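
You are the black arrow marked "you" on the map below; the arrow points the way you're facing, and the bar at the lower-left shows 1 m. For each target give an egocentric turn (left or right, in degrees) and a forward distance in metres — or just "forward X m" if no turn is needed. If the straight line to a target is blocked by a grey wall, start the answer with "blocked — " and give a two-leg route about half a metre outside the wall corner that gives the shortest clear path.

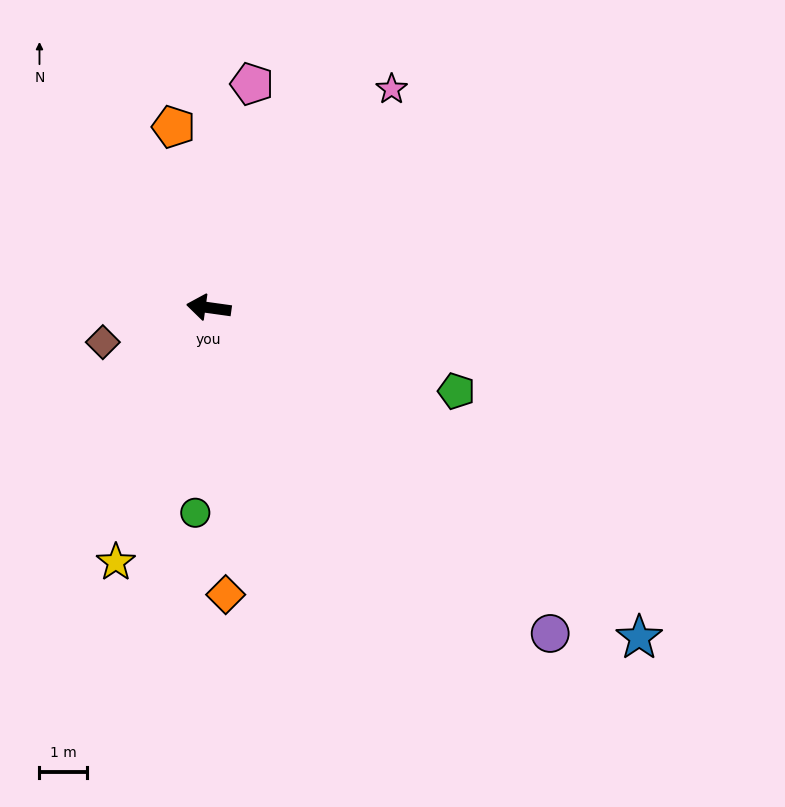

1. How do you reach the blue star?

turn left 150°, forward 11.5 m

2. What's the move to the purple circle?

turn left 144°, forward 10.0 m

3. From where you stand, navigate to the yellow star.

turn left 78°, forward 5.7 m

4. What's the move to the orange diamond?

turn left 101°, forward 6.1 m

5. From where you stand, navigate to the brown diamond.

turn left 26°, forward 2.4 m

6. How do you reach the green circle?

turn left 94°, forward 4.3 m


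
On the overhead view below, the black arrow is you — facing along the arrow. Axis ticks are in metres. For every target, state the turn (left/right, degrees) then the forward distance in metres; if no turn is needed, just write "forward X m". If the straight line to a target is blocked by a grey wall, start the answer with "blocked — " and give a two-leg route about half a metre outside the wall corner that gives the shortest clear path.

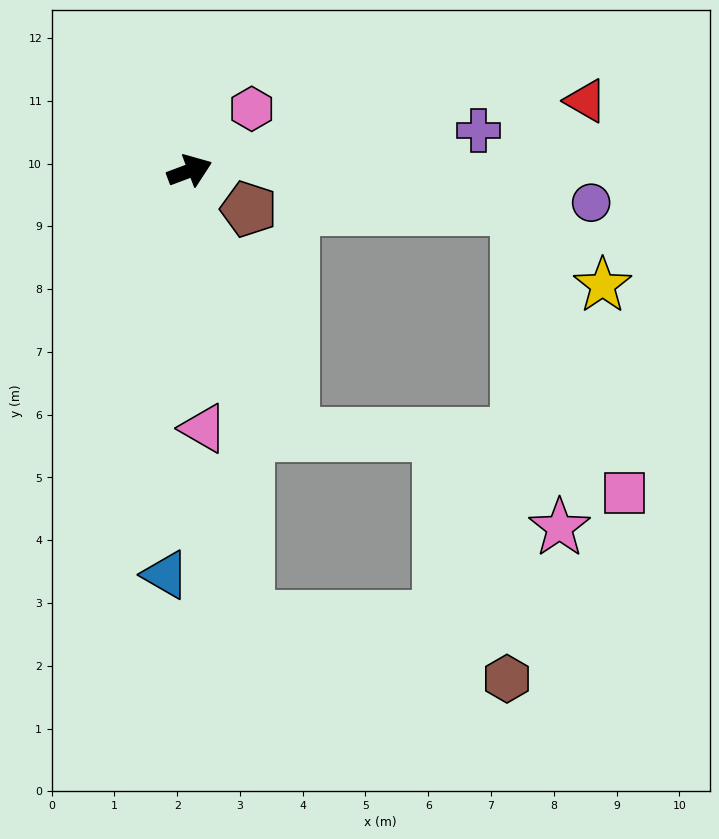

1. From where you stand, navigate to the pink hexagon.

turn left 24°, forward 1.4 m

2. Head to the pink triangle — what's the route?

turn right 108°, forward 4.1 m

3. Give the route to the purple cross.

turn right 13°, forward 4.6 m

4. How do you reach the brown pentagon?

turn right 54°, forward 1.1 m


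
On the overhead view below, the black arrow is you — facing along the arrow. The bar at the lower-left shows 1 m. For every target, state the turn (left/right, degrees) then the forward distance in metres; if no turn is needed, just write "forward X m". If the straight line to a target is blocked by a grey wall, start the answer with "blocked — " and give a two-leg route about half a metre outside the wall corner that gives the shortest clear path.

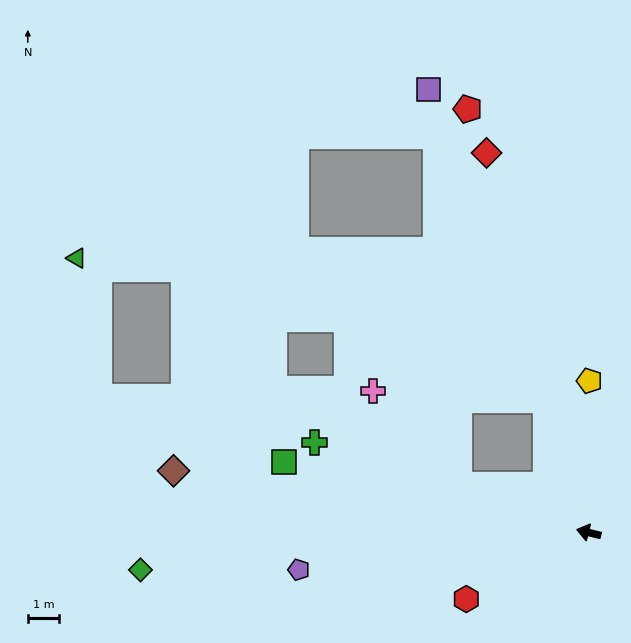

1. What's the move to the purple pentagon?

turn left 21°, forward 9.3 m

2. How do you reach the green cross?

turn right 4°, forward 9.2 m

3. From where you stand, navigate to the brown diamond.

turn left 5°, forward 13.4 m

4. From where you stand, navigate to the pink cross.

blocked — turn right 6°, forward 4.4 m, then turn right 27°, forward 4.1 m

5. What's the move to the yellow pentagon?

turn right 76°, forward 4.8 m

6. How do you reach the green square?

forward 10.0 m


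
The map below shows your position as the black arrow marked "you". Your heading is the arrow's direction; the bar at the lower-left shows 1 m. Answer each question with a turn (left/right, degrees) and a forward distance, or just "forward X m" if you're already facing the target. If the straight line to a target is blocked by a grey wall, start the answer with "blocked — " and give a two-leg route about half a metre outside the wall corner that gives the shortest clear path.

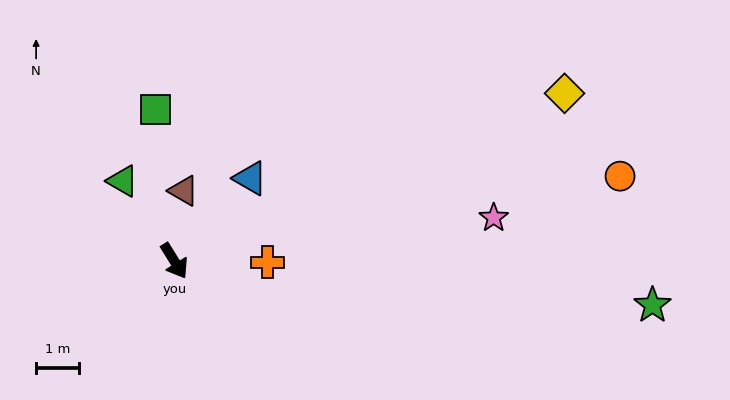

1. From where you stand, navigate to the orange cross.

turn left 57°, forward 2.2 m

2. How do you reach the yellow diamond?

turn left 81°, forward 10.0 m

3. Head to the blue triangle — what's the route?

turn left 106°, forward 2.6 m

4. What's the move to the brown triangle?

turn left 141°, forward 1.7 m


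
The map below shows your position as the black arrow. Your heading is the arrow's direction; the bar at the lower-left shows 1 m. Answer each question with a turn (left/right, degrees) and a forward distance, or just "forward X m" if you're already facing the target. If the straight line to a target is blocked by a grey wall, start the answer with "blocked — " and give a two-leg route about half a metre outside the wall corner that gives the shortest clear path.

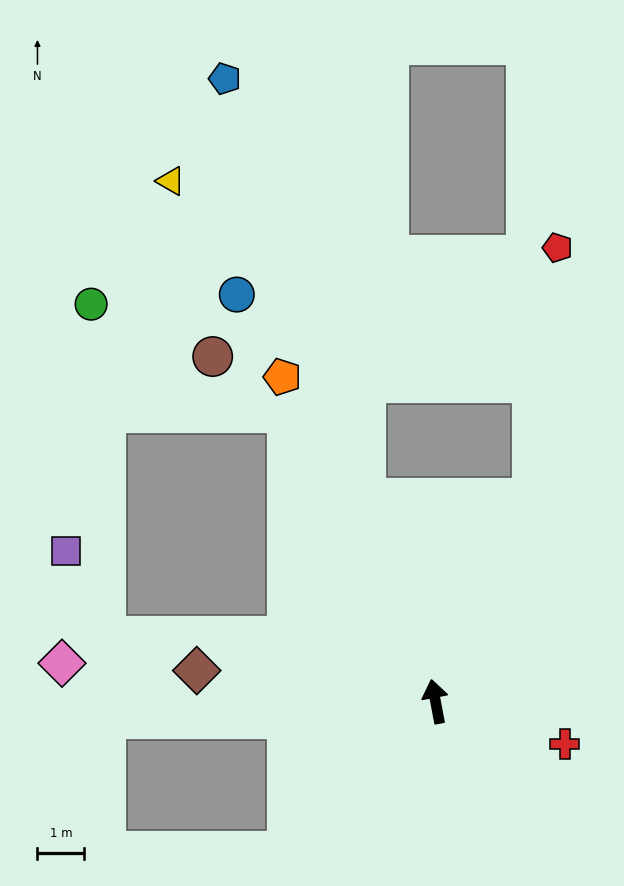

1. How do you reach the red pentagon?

blocked — turn right 36°, forward 4.8 m, then turn left 19°, forward 5.4 m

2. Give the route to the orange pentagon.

turn left 15°, forward 7.7 m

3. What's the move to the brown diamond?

turn left 72°, forward 5.1 m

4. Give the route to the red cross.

turn right 119°, forward 2.9 m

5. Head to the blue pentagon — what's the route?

turn left 8°, forward 14.0 m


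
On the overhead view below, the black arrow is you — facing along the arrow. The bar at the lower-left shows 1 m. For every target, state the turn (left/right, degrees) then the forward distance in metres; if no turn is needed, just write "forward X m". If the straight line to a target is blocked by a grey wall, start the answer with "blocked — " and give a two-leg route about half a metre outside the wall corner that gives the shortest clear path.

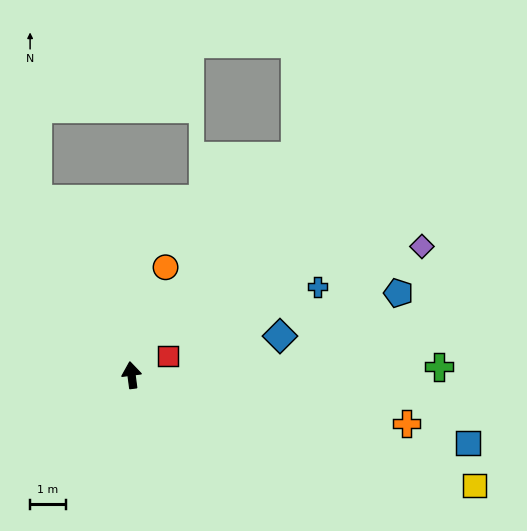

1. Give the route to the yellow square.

turn right 115°, forward 10.2 m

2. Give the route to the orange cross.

turn right 107°, forward 7.9 m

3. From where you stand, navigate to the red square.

turn right 70°, forward 1.2 m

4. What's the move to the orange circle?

turn right 25°, forward 3.2 m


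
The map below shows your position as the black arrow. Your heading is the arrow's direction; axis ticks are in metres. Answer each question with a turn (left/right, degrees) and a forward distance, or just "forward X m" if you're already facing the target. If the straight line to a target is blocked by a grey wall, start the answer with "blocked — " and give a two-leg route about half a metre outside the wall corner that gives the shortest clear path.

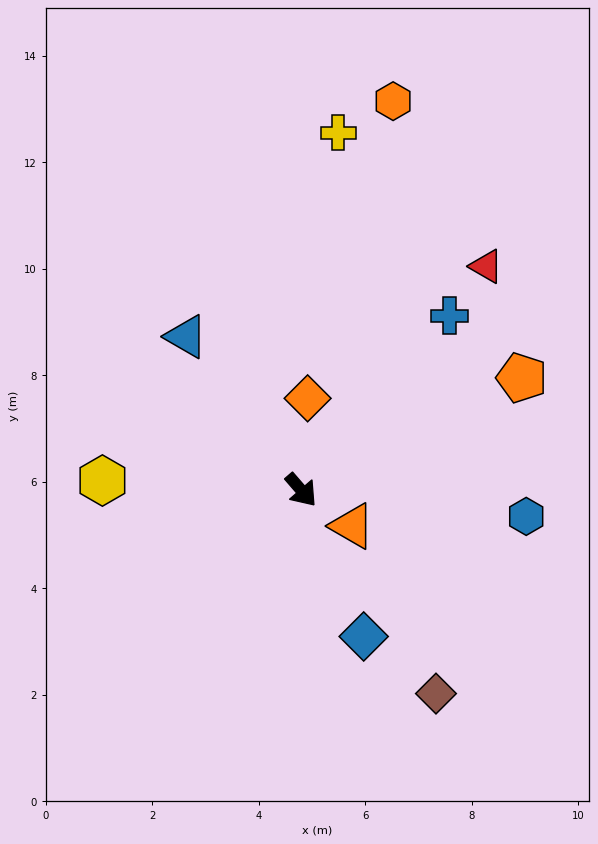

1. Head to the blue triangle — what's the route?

turn left 176°, forward 3.6 m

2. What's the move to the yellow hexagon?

turn right 134°, forward 3.7 m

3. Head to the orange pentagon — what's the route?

turn left 76°, forward 4.6 m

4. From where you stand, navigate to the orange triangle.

turn left 14°, forward 1.2 m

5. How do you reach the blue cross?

turn left 99°, forward 4.3 m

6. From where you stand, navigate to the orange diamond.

turn left 135°, forward 1.7 m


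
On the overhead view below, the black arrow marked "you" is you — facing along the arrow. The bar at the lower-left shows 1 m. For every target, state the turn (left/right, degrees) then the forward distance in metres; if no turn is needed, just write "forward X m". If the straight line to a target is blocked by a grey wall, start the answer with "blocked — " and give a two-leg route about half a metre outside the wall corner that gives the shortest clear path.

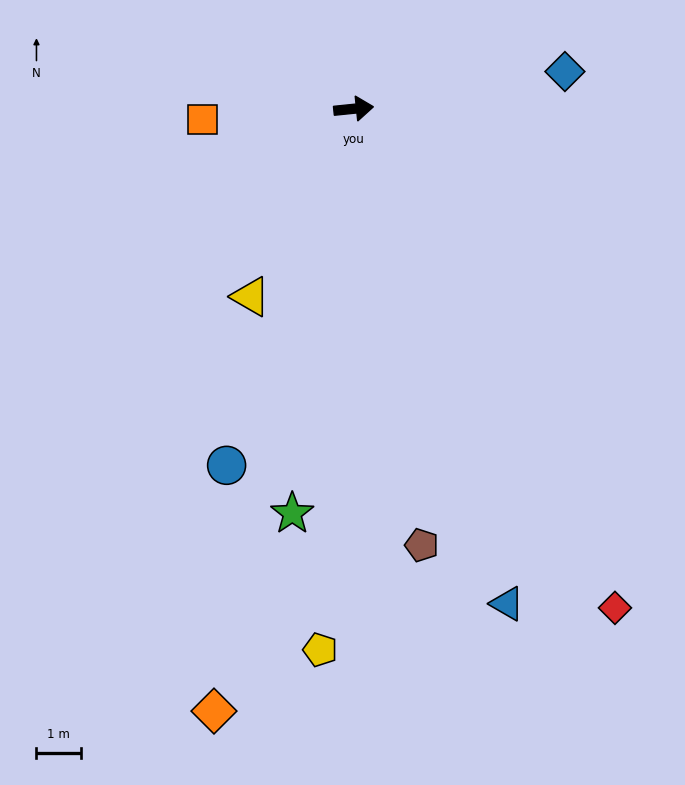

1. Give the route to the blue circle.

turn right 115°, forward 8.4 m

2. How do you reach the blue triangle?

turn right 79°, forward 11.5 m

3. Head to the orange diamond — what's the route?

turn right 109°, forward 13.8 m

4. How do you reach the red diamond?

turn right 68°, forward 12.5 m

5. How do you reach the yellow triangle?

turn right 125°, forward 4.8 m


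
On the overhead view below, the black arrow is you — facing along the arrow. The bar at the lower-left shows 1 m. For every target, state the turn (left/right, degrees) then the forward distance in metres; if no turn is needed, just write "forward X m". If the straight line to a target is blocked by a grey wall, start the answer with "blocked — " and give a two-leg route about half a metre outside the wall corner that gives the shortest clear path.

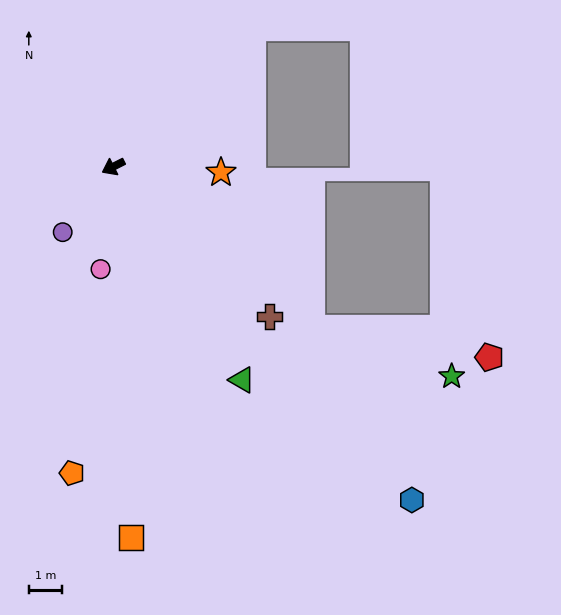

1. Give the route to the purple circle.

turn left 25°, forward 2.5 m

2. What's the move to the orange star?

turn left 150°, forward 3.3 m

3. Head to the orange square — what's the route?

turn left 66°, forward 11.2 m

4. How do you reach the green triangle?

turn left 94°, forward 7.5 m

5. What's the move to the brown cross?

turn left 109°, forward 6.5 m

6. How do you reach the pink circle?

turn left 56°, forward 3.1 m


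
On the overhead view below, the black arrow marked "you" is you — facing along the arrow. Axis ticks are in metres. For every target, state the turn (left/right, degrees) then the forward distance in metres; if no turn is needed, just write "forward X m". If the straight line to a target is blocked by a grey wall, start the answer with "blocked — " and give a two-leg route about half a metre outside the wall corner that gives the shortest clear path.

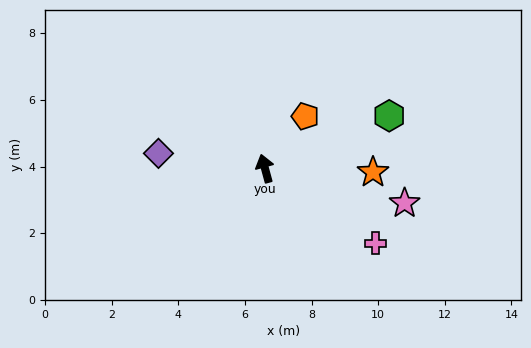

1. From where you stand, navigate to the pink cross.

turn right 139°, forward 4.0 m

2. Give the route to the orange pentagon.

turn right 53°, forward 2.0 m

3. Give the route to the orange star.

turn right 107°, forward 3.2 m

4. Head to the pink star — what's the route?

turn right 119°, forward 4.3 m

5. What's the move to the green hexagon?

turn right 82°, forward 4.1 m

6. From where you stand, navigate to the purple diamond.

turn left 67°, forward 3.2 m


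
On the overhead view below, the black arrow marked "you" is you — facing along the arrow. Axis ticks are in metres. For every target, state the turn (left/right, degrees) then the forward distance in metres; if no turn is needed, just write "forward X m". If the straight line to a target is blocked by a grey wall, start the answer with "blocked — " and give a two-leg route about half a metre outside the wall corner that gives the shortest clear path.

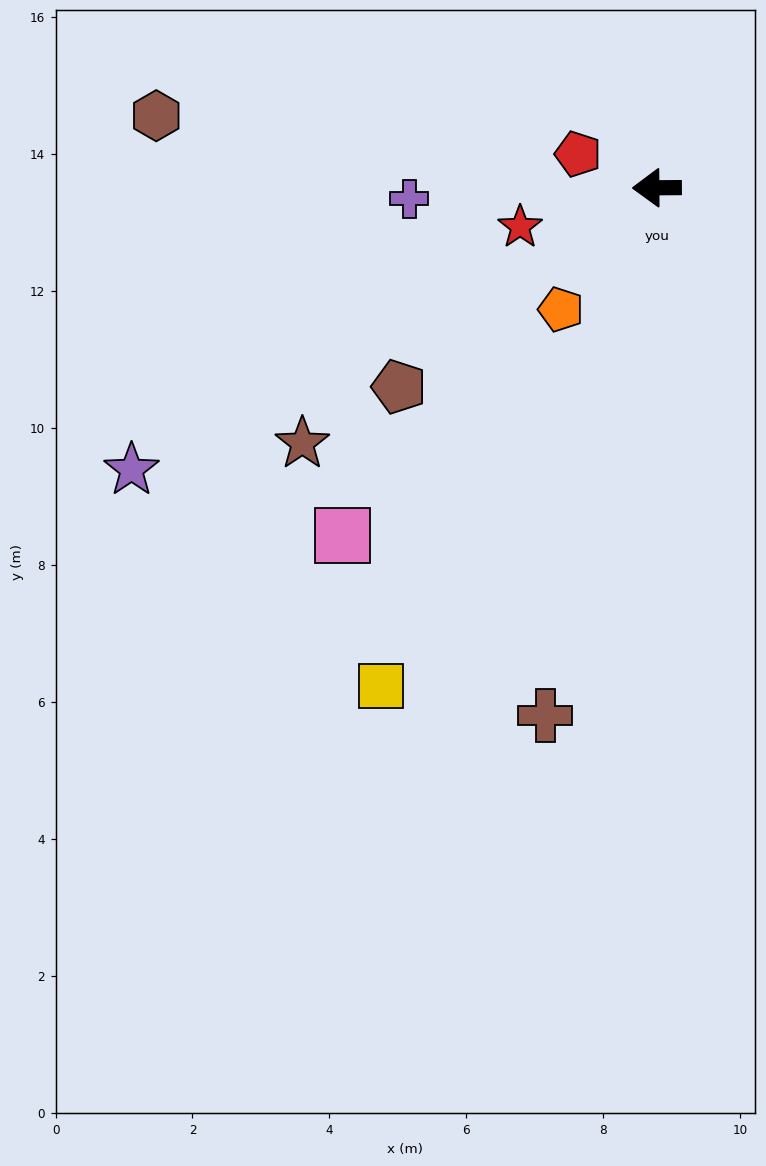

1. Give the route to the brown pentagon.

turn left 37°, forward 4.8 m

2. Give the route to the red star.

turn left 16°, forward 2.1 m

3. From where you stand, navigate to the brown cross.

turn left 78°, forward 7.9 m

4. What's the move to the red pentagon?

turn right 24°, forward 1.3 m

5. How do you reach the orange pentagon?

turn left 51°, forward 2.3 m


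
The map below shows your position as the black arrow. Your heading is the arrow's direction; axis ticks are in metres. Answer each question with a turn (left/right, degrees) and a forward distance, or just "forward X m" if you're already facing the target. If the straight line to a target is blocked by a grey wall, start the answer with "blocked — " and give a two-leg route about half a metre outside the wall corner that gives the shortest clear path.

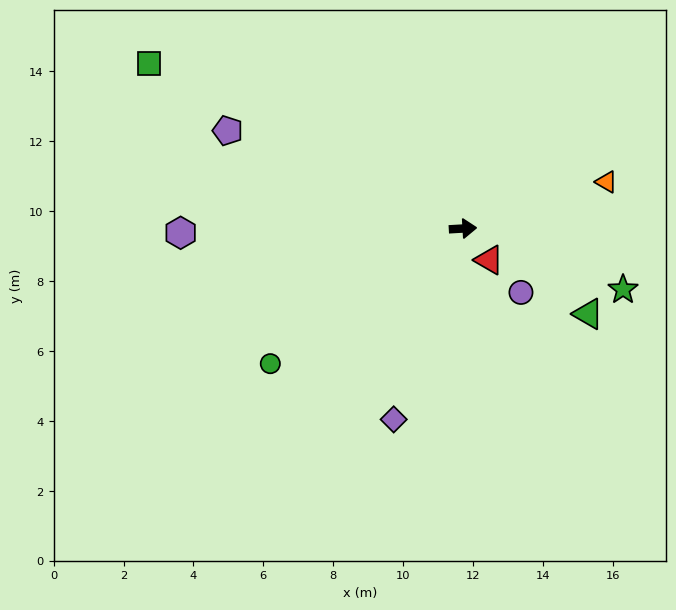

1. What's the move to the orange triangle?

turn left 15°, forward 4.3 m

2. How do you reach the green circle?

turn right 148°, forward 6.7 m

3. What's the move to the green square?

turn left 149°, forward 10.1 m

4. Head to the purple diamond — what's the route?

turn right 113°, forward 5.8 m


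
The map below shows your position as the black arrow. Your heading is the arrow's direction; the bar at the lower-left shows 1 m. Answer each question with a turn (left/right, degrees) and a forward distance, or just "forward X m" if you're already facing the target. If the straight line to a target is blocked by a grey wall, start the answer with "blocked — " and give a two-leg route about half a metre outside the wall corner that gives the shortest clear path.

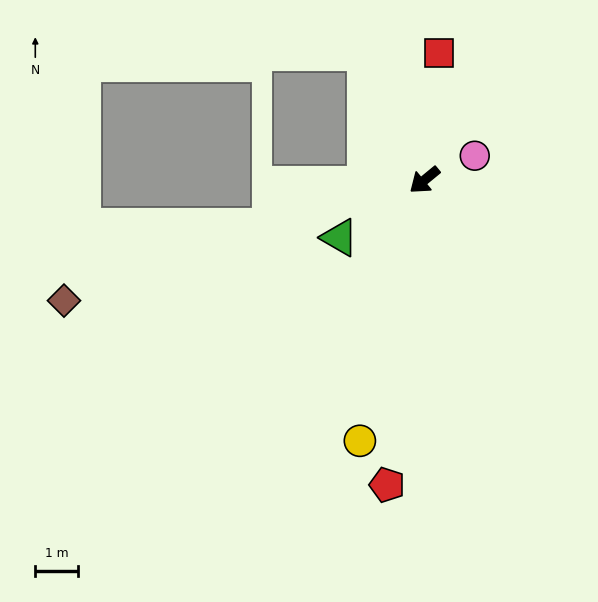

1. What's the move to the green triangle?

turn right 5°, forward 2.4 m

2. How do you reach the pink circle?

turn left 166°, forward 1.3 m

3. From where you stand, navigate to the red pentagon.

turn left 44°, forward 7.2 m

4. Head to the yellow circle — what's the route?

turn left 37°, forward 6.3 m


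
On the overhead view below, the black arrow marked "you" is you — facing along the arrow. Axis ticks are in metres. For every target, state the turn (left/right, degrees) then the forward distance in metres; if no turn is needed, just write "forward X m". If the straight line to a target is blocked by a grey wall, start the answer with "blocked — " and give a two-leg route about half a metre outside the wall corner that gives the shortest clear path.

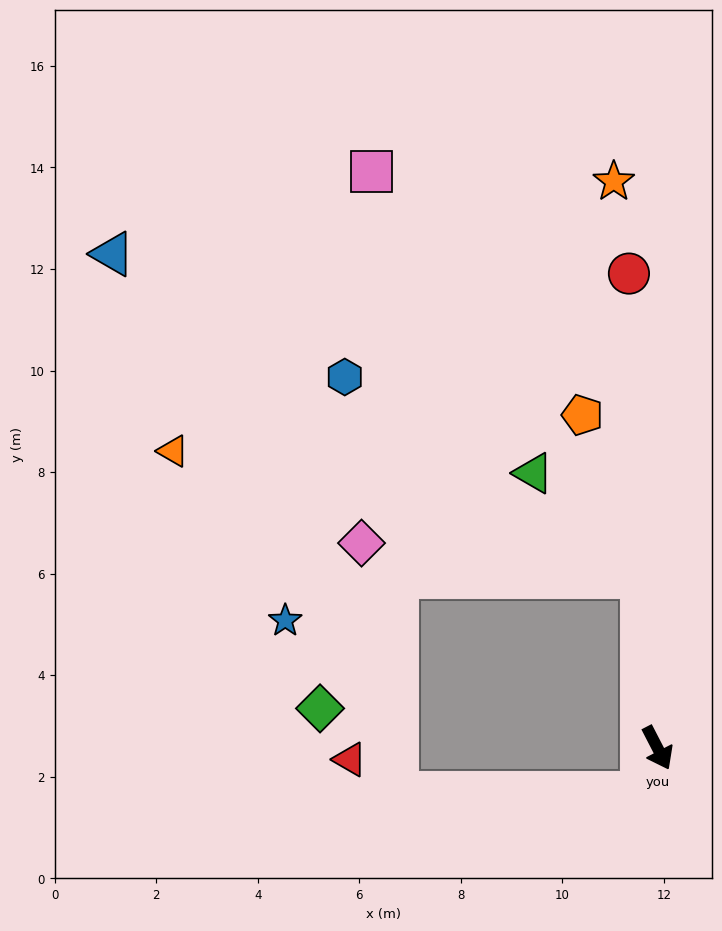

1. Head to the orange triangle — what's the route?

blocked — turn left 158°, forward 3.4 m, then turn left 70°, forward 9.6 m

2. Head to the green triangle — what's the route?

blocked — turn left 158°, forward 3.4 m, then turn left 41°, forward 3.0 m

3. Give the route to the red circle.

turn left 156°, forward 9.4 m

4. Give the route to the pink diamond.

blocked — turn left 158°, forward 3.4 m, then turn left 78°, forward 5.6 m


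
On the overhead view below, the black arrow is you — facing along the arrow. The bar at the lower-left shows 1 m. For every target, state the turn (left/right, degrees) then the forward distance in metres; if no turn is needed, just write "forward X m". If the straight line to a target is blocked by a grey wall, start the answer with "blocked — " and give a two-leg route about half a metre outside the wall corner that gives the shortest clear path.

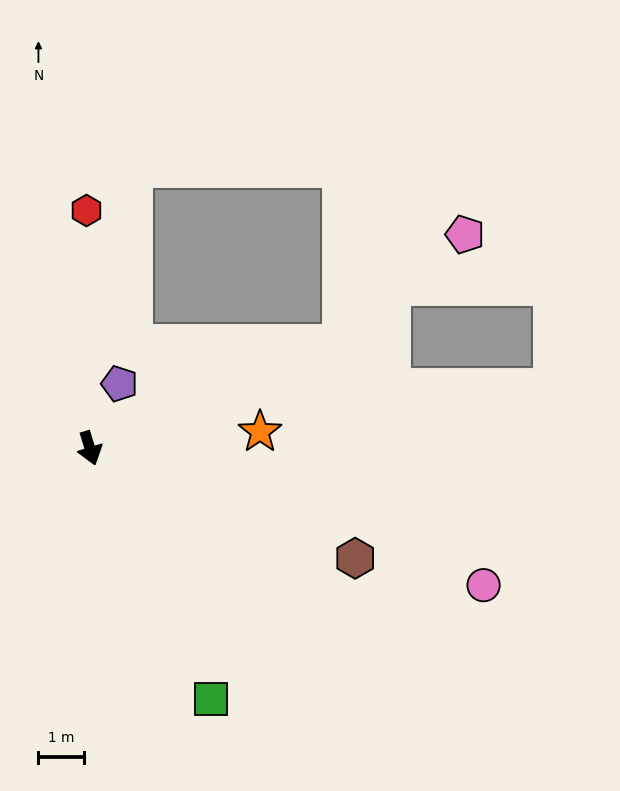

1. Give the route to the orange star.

turn left 78°, forward 3.7 m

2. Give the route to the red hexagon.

turn left 164°, forward 5.2 m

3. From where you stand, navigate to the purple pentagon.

turn left 138°, forward 1.5 m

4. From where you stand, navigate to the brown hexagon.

turn left 50°, forward 6.3 m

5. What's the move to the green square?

turn left 9°, forward 6.1 m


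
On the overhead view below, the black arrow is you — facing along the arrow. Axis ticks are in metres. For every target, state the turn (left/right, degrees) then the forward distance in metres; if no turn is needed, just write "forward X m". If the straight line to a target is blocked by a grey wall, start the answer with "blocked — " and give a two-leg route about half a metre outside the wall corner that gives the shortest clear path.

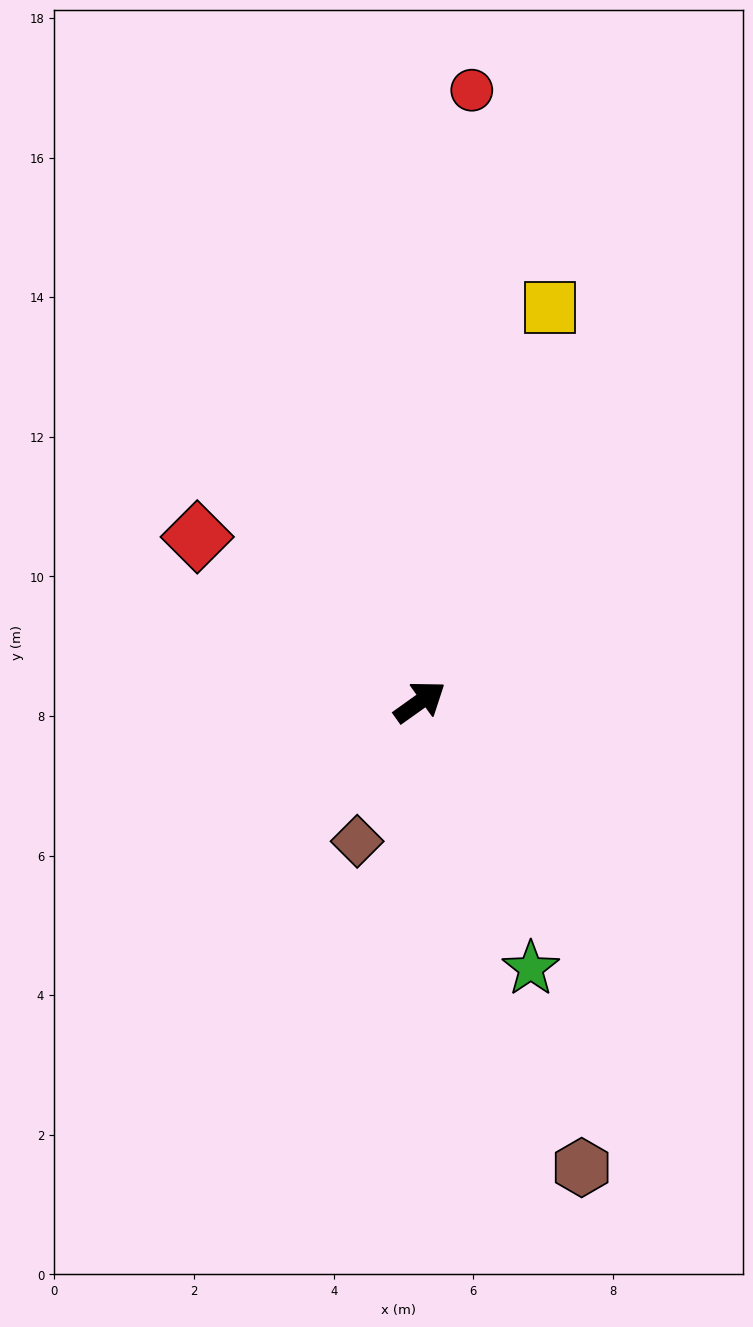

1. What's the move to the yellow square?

turn left 36°, forward 5.9 m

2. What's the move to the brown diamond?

turn right 150°, forward 2.2 m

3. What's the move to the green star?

turn right 103°, forward 4.1 m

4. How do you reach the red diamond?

turn left 108°, forward 4.0 m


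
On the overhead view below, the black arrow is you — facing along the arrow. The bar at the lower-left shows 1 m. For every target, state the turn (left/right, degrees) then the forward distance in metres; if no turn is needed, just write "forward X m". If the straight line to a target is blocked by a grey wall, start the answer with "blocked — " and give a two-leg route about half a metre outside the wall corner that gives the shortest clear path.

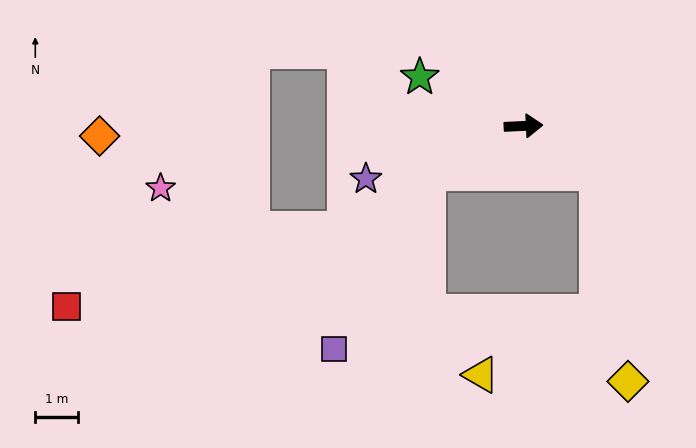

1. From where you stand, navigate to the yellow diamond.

blocked — turn right 35°, forward 2.0 m, then turn right 49°, forward 5.0 m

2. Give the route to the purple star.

turn right 164°, forward 3.9 m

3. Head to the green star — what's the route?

turn left 152°, forward 2.7 m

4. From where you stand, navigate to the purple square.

blocked — turn right 157°, forward 2.5 m, then turn left 36°, forward 4.7 m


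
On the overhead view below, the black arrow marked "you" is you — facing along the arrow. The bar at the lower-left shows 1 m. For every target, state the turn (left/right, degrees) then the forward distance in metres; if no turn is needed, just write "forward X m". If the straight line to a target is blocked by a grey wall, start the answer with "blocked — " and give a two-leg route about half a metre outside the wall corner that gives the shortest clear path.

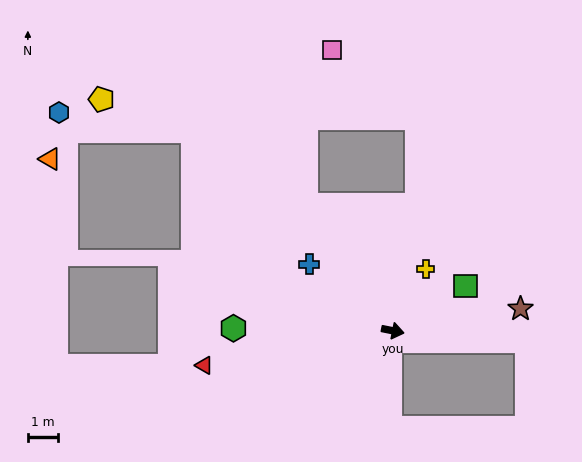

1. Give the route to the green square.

turn left 43°, forward 2.8 m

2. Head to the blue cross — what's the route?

turn left 153°, forward 3.6 m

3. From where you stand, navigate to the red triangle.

turn right 158°, forward 6.4 m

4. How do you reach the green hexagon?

turn right 169°, forward 5.3 m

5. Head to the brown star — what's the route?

turn left 21°, forward 4.3 m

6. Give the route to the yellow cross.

turn left 73°, forward 2.3 m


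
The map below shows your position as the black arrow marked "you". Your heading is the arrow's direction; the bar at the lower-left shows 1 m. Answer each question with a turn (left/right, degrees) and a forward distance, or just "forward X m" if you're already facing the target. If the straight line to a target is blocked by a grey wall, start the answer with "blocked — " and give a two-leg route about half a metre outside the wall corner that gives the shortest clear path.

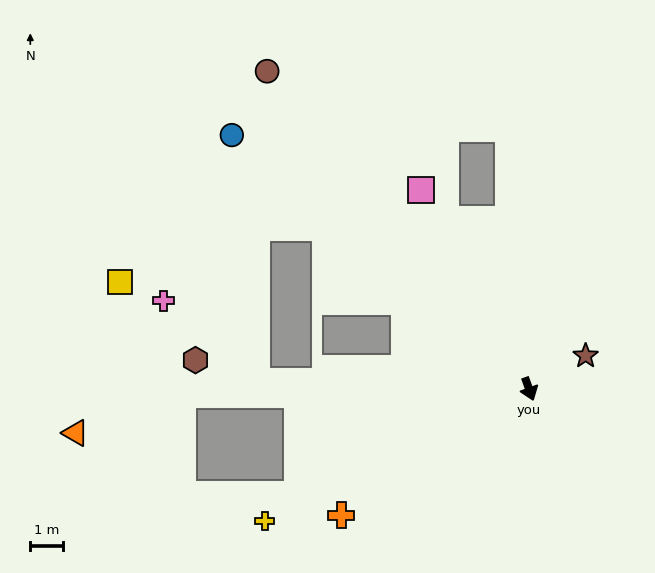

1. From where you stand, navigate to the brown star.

turn left 101°, forward 2.0 m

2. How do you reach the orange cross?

turn right 76°, forward 6.8 m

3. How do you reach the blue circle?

turn right 150°, forward 11.8 m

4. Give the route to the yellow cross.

turn right 83°, forward 8.9 m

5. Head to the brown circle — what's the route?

turn right 160°, forward 12.5 m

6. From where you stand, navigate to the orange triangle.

blocked — turn right 109°, forward 10.5 m, then turn left 19°, forward 3.4 m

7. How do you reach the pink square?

turn right 171°, forward 6.8 m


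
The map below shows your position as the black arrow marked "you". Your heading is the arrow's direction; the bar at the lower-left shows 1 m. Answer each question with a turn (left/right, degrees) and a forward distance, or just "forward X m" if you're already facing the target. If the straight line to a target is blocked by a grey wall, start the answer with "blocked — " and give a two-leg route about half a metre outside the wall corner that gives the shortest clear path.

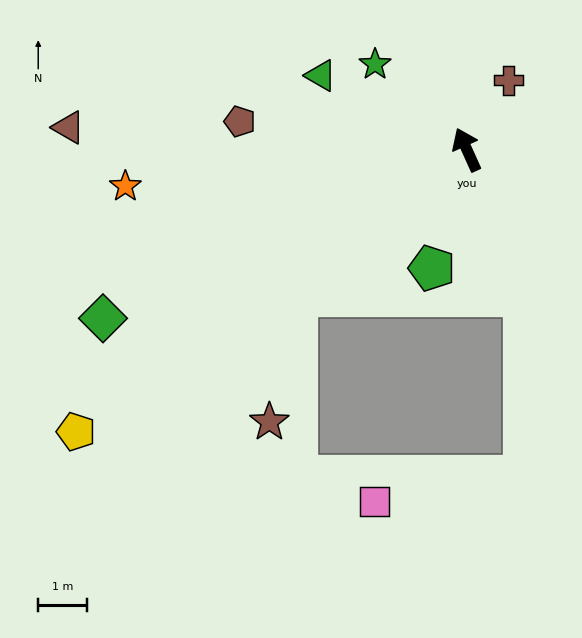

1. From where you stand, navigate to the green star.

turn left 23°, forward 2.6 m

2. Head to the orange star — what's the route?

turn left 72°, forward 7.0 m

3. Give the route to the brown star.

blocked — turn left 106°, forward 4.6 m, then turn left 37°, forward 2.6 m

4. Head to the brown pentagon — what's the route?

turn left 59°, forward 4.7 m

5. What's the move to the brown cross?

turn right 55°, forward 1.7 m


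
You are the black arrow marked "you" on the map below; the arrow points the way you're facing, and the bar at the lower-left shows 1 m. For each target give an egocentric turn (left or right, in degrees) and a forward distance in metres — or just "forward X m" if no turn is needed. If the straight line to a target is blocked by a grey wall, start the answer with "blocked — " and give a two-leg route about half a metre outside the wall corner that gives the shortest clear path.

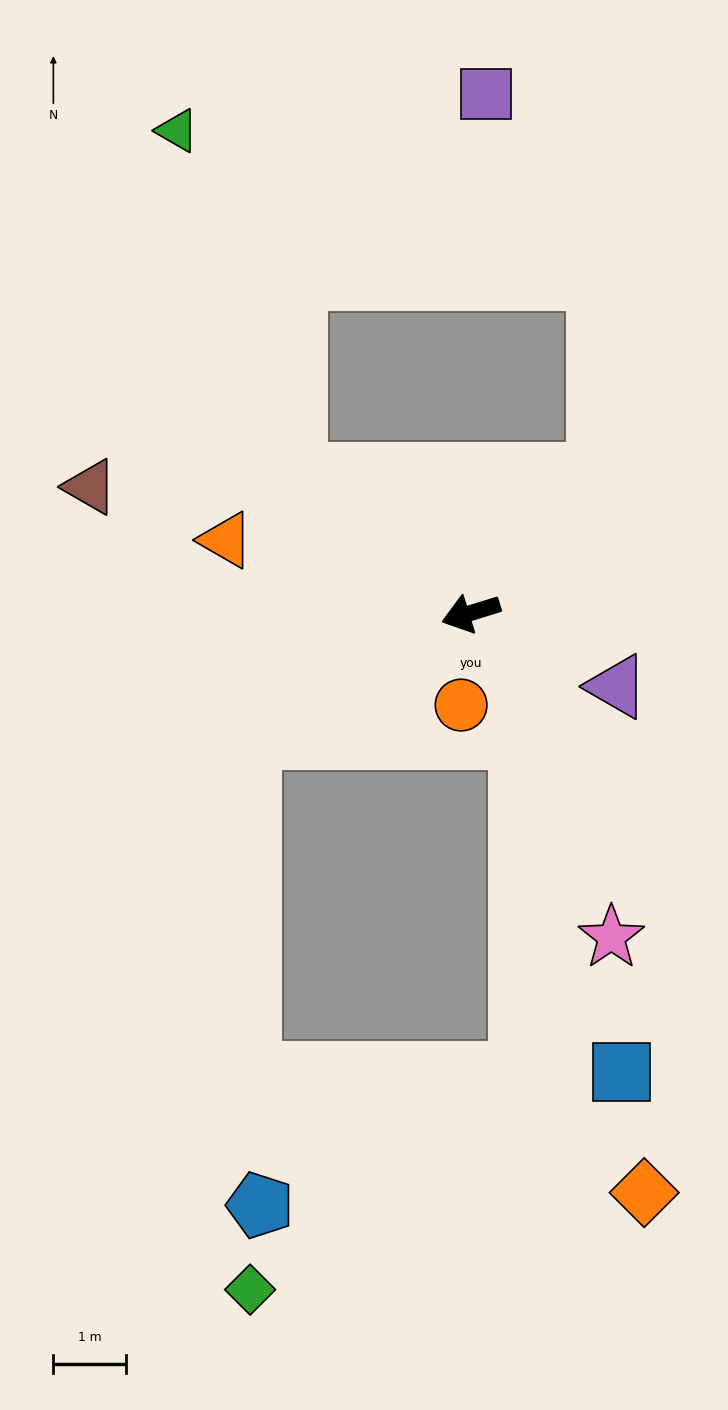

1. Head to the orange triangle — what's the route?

turn right 34°, forward 3.5 m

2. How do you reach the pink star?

turn left 96°, forward 4.9 m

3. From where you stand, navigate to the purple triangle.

turn left 136°, forward 2.3 m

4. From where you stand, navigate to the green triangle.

blocked — turn right 56°, forward 3.1 m, then turn right 32°, forward 5.0 m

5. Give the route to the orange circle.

turn left 67°, forward 1.3 m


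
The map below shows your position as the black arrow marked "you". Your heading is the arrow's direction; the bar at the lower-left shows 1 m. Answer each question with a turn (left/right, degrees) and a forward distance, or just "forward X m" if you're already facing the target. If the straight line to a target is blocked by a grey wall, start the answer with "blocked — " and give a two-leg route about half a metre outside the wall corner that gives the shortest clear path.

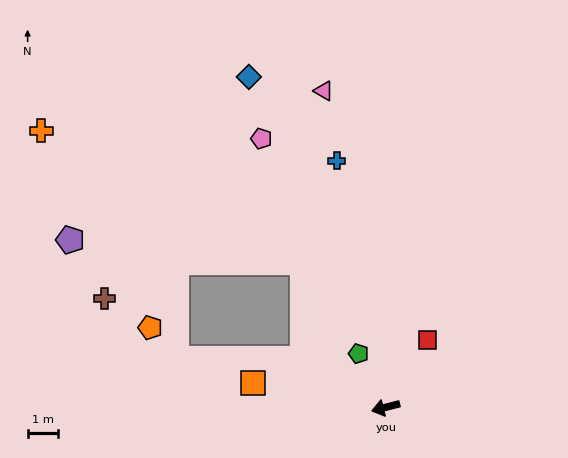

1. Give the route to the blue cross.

turn right 93°, forward 8.2 m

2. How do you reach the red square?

turn right 136°, forward 2.6 m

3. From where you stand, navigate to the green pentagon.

turn right 78°, forward 2.0 m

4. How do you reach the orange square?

turn right 25°, forward 4.4 m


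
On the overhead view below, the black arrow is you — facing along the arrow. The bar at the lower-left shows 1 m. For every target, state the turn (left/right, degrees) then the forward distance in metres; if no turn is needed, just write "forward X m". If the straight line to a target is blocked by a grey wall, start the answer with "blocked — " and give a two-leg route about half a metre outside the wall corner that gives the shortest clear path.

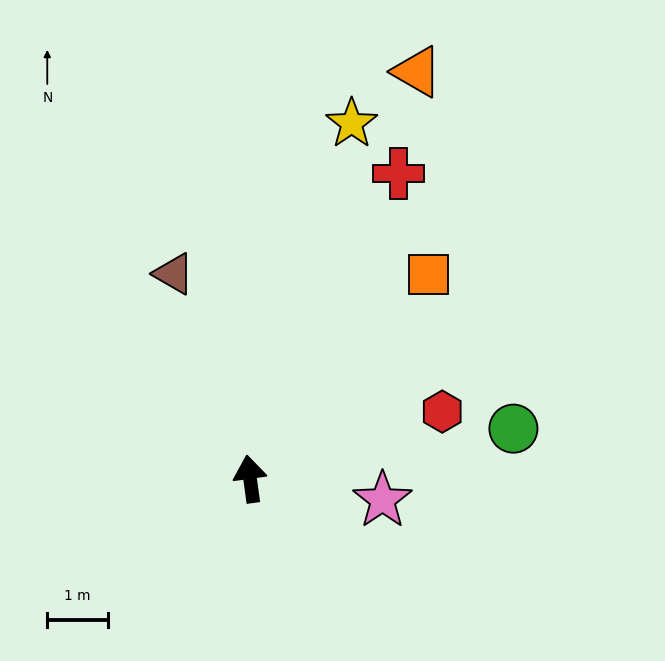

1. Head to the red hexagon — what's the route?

turn right 79°, forward 3.4 m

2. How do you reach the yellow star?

turn right 24°, forward 6.1 m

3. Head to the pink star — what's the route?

turn right 107°, forward 2.2 m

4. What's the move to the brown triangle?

turn left 13°, forward 3.6 m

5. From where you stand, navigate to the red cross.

turn right 34°, forward 5.6 m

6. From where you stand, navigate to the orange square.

turn right 49°, forward 4.5 m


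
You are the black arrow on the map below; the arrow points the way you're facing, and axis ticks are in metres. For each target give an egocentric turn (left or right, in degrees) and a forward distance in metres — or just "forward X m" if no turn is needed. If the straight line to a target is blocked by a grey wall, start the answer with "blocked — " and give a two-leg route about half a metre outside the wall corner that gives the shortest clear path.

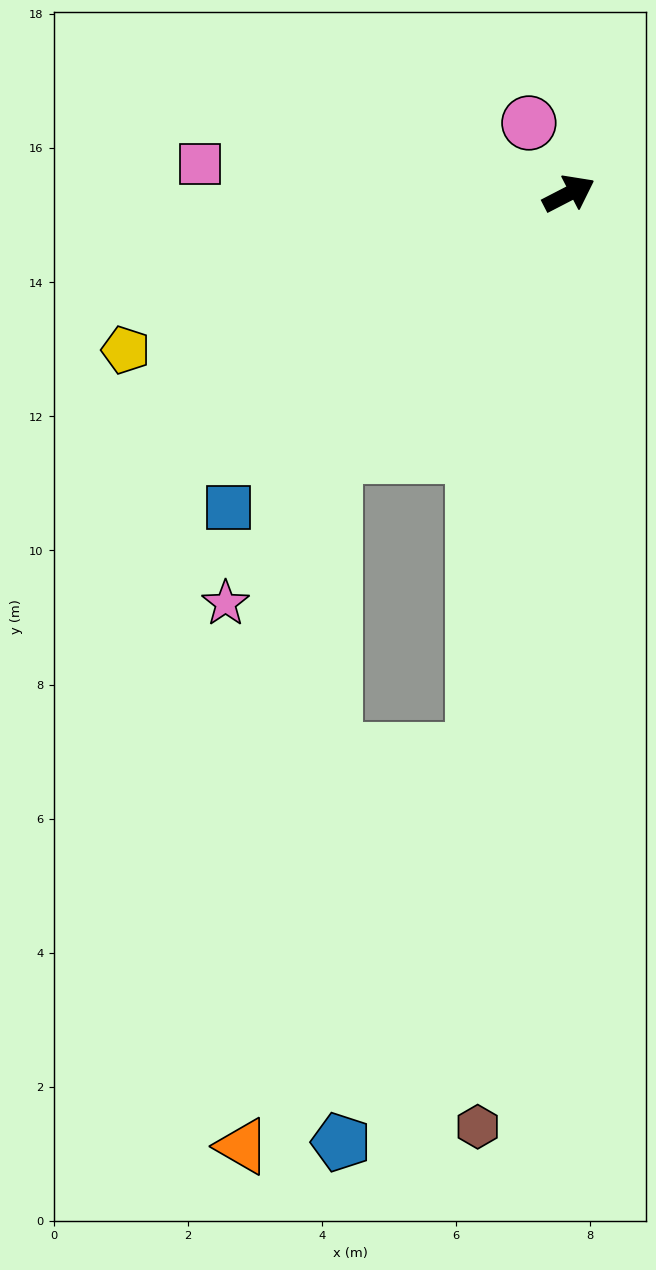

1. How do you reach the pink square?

turn left 148°, forward 5.5 m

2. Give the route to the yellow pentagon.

turn left 172°, forward 7.0 m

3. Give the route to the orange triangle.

blocked — turn right 127°, forward 8.4 m, then turn right 21°, forward 6.8 m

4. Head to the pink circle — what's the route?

turn left 92°, forward 1.2 m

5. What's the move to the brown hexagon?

turn right 123°, forward 14.0 m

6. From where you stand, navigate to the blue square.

turn right 165°, forward 6.9 m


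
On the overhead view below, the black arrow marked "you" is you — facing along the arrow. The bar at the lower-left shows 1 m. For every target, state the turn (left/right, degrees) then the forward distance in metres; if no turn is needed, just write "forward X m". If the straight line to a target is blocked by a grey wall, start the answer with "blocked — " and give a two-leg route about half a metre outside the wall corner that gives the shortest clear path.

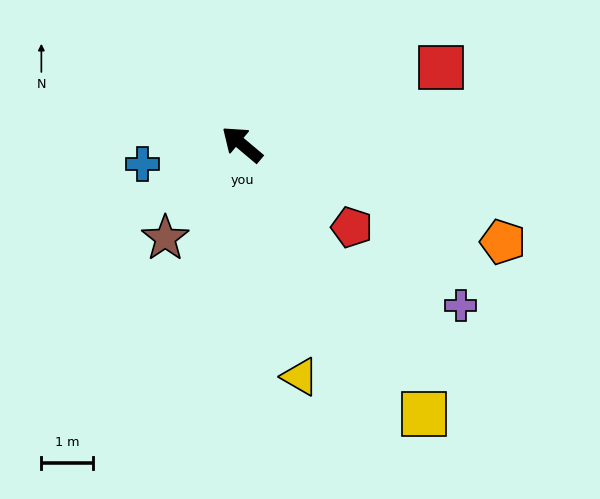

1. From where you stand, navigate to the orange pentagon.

turn right 160°, forward 5.4 m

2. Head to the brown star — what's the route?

turn left 91°, forward 2.3 m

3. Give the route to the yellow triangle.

turn left 144°, forward 4.6 m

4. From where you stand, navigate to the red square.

turn right 119°, forward 4.1 m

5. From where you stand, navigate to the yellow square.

turn left 164°, forward 6.3 m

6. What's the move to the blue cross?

turn left 51°, forward 1.9 m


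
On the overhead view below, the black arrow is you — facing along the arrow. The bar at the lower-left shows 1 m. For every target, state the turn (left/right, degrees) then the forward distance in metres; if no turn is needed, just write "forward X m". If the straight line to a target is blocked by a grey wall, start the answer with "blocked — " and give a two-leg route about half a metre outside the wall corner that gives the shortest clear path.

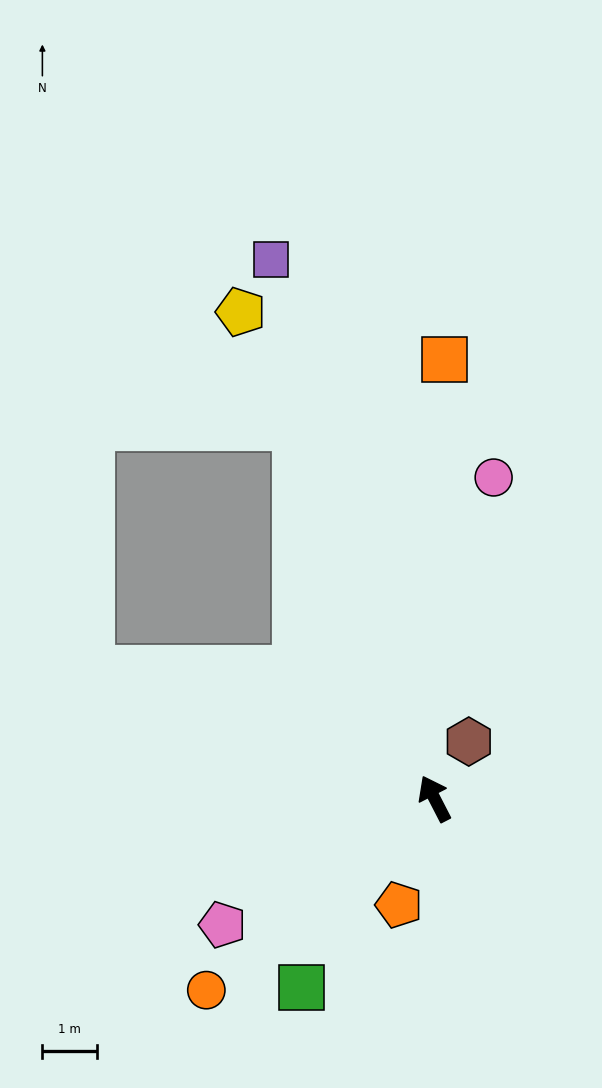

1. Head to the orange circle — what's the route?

turn left 103°, forward 5.4 m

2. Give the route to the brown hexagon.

turn right 58°, forward 1.2 m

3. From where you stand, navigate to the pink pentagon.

turn left 94°, forward 4.5 m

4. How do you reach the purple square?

turn right 10°, forward 10.3 m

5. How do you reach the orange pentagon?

turn left 134°, forward 2.0 m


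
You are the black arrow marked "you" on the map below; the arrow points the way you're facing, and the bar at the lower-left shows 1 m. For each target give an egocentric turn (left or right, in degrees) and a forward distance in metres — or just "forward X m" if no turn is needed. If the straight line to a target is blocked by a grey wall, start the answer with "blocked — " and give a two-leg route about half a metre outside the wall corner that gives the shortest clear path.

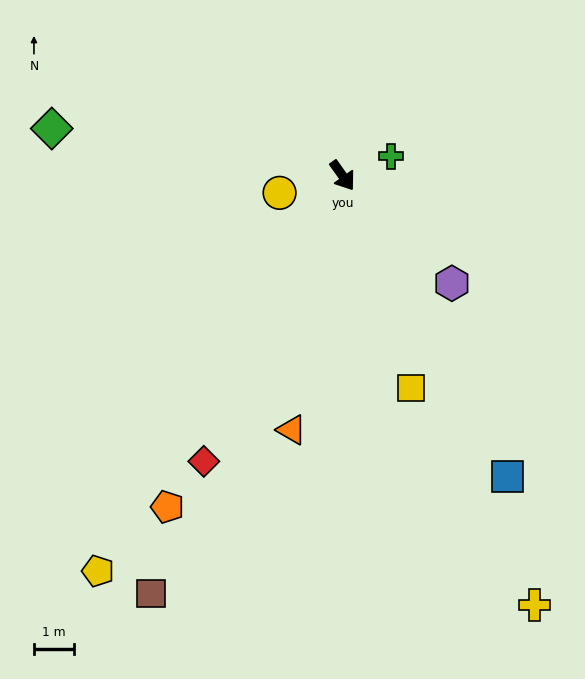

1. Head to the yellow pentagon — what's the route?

turn right 67°, forward 11.6 m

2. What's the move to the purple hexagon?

turn left 10°, forward 3.8 m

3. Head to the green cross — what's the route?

turn left 77°, forward 1.3 m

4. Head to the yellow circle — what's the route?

turn right 110°, forward 1.6 m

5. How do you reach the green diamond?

turn right 135°, forward 7.3 m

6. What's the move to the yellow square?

turn right 18°, forward 5.6 m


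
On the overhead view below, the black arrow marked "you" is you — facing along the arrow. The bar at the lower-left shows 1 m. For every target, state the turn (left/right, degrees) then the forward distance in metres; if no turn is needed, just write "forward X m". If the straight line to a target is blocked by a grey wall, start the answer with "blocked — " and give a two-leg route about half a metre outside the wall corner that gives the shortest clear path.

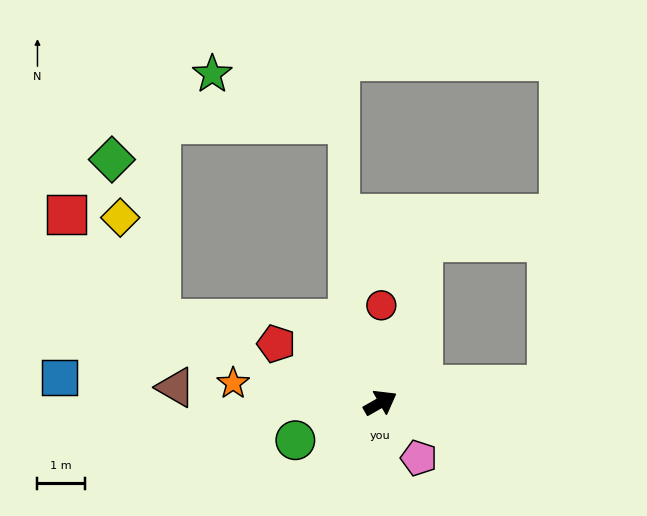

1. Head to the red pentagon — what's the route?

turn left 121°, forward 2.5 m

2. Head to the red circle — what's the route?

turn left 60°, forward 2.1 m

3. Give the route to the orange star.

turn left 143°, forward 3.1 m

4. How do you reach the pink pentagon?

turn right 85°, forward 1.4 m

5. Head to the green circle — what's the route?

turn left 174°, forward 2.0 m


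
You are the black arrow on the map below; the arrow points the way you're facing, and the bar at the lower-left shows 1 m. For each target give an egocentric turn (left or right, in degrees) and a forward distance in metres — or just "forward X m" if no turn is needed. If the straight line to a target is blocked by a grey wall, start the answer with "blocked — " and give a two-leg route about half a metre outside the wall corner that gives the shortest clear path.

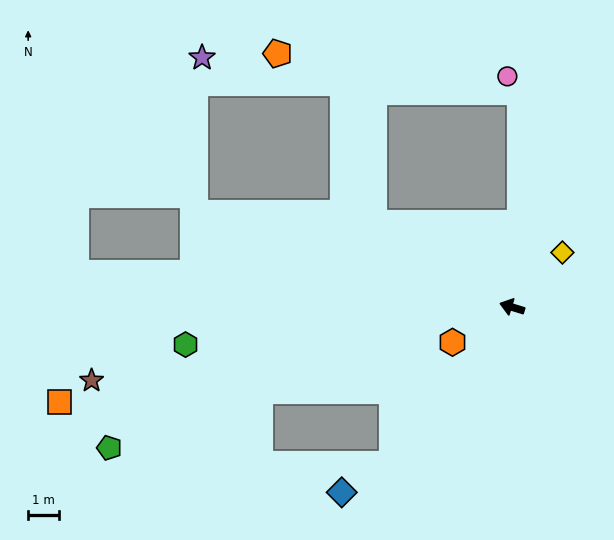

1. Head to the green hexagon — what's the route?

turn left 24°, forward 10.6 m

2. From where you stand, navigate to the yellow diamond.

turn right 115°, forward 2.4 m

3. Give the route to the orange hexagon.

turn left 48°, forward 2.2 m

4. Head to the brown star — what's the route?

turn left 27°, forward 13.7 m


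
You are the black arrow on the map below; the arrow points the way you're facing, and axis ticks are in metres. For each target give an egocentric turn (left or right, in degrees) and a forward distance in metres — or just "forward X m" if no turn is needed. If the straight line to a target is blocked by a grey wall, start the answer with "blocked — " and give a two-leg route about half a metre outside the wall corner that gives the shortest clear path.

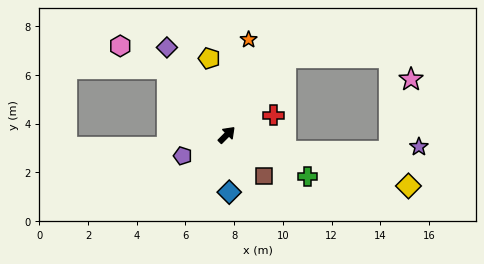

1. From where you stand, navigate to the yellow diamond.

turn right 61°, forward 7.7 m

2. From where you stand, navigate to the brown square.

turn right 93°, forward 2.3 m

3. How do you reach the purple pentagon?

turn left 160°, forward 2.0 m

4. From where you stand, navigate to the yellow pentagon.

turn left 58°, forward 3.2 m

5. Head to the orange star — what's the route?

turn left 32°, forward 4.0 m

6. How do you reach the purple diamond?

turn left 79°, forward 4.3 m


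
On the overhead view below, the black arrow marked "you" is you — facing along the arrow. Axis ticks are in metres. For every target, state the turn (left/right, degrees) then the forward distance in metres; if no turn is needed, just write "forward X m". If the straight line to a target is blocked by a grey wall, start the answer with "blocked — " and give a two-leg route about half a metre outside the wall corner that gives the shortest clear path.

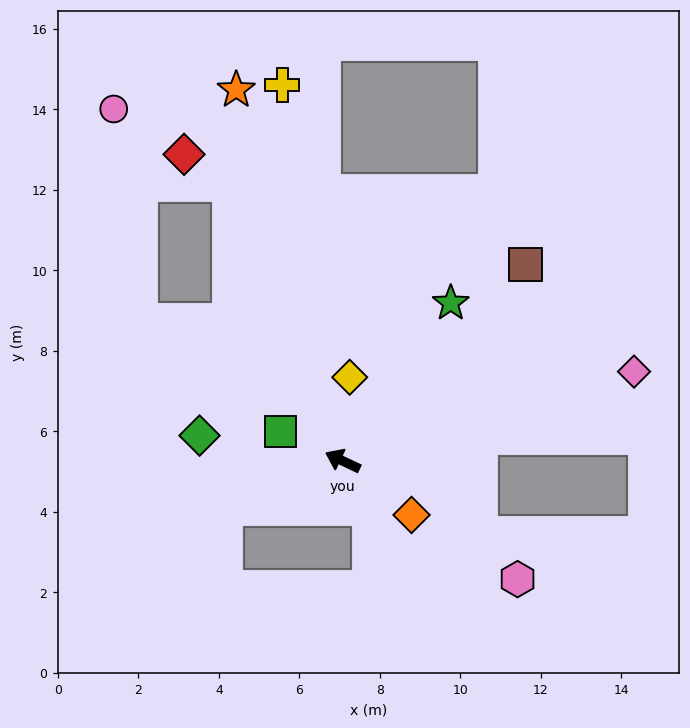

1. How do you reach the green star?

turn right 99°, forward 4.8 m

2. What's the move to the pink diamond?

turn right 138°, forward 7.6 m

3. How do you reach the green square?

forward 1.7 m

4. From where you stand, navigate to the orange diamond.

turn left 167°, forward 2.2 m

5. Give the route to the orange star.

turn right 49°, forward 9.6 m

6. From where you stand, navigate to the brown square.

turn right 107°, forward 6.7 m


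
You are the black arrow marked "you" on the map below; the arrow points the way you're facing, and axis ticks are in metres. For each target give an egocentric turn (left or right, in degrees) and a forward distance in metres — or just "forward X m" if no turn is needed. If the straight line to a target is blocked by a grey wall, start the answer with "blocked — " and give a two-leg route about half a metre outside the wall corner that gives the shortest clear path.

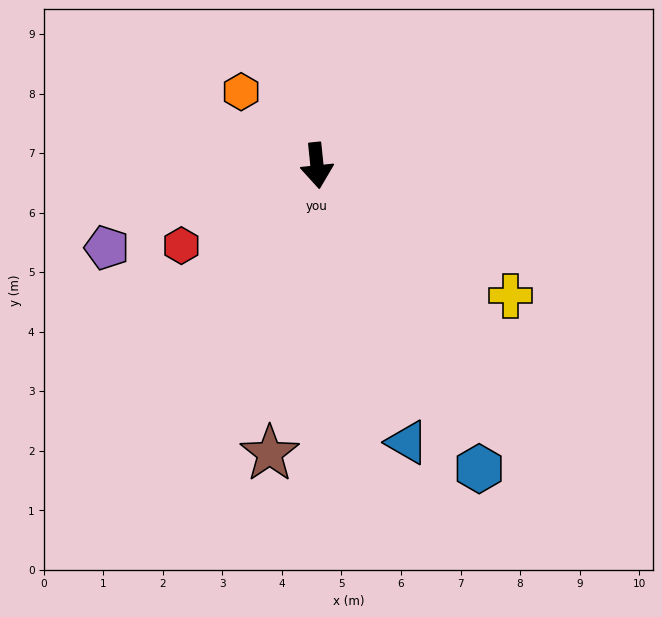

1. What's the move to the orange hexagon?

turn right 140°, forward 1.8 m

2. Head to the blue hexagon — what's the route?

turn left 22°, forward 5.8 m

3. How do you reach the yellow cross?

turn left 50°, forward 3.9 m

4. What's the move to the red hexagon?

turn right 65°, forward 2.6 m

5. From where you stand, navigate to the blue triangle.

turn left 12°, forward 4.9 m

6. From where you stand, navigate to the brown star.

turn right 15°, forward 4.9 m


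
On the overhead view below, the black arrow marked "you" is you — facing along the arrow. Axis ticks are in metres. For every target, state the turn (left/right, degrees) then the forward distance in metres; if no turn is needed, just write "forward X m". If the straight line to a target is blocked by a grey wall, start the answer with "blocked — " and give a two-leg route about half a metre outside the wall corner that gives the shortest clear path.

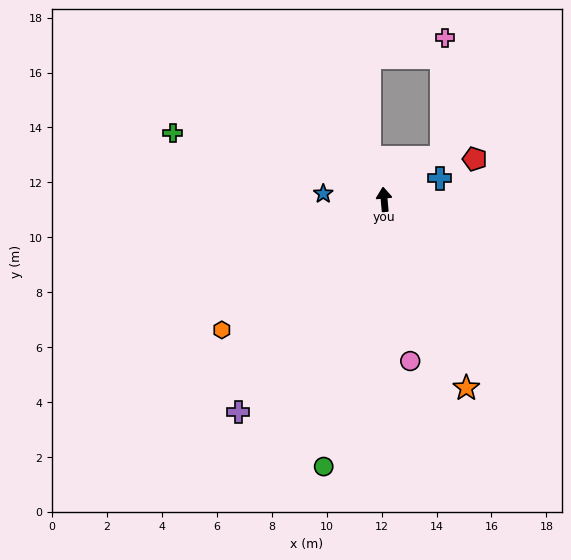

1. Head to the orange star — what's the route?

turn right 162°, forward 7.5 m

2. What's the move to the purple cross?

turn left 140°, forward 9.4 m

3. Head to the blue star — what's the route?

turn left 80°, forward 2.2 m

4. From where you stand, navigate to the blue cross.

turn right 74°, forward 2.2 m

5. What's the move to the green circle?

turn left 162°, forward 10.0 m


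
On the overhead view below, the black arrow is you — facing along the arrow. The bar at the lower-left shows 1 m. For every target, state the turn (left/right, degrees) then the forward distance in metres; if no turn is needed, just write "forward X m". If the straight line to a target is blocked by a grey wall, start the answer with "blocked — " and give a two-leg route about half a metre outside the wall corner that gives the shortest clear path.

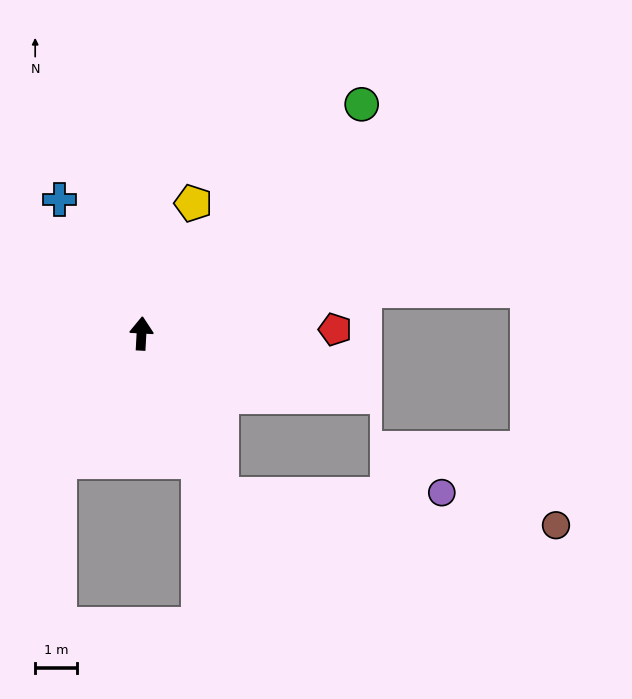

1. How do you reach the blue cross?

turn left 35°, forward 3.8 m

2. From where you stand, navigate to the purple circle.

blocked — turn right 151°, forward 4.3 m, then turn left 65°, forward 5.3 m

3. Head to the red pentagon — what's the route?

turn right 86°, forward 4.7 m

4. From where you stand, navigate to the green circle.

turn right 41°, forward 7.6 m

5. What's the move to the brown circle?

blocked — turn right 151°, forward 4.3 m, then turn left 59°, forward 8.1 m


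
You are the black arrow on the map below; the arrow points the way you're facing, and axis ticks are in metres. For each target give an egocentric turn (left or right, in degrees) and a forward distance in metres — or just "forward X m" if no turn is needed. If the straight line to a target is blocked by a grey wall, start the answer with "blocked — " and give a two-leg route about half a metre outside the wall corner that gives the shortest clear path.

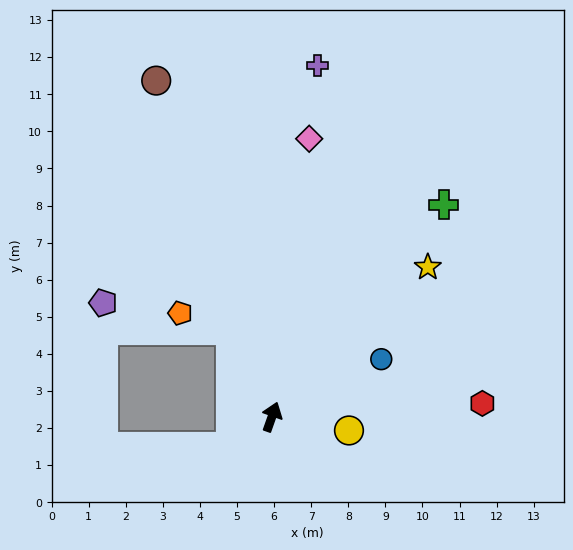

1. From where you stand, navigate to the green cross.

turn right 20°, forward 7.4 m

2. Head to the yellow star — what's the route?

turn right 27°, forward 5.8 m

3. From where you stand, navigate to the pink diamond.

turn left 12°, forward 7.6 m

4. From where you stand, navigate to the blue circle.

turn right 43°, forward 3.3 m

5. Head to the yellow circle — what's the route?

turn right 81°, forward 2.1 m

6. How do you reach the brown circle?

turn left 38°, forward 9.6 m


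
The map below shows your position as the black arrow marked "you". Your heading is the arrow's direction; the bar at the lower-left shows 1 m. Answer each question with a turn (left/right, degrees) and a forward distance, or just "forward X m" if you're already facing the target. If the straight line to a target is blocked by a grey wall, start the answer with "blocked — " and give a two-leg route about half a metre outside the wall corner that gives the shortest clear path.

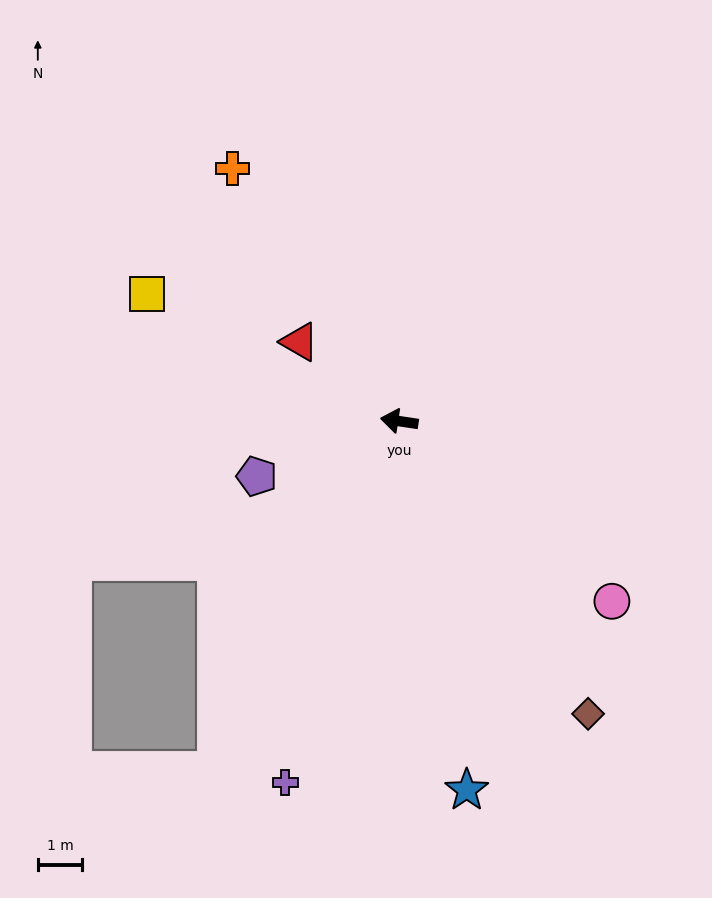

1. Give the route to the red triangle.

turn right 30°, forward 2.9 m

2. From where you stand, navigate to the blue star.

turn left 109°, forward 8.4 m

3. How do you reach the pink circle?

turn left 148°, forward 6.3 m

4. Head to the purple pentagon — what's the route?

turn left 30°, forward 3.4 m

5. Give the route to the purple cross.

turn left 81°, forward 8.5 m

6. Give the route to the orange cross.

turn right 48°, forward 6.8 m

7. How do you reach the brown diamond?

turn left 131°, forward 7.8 m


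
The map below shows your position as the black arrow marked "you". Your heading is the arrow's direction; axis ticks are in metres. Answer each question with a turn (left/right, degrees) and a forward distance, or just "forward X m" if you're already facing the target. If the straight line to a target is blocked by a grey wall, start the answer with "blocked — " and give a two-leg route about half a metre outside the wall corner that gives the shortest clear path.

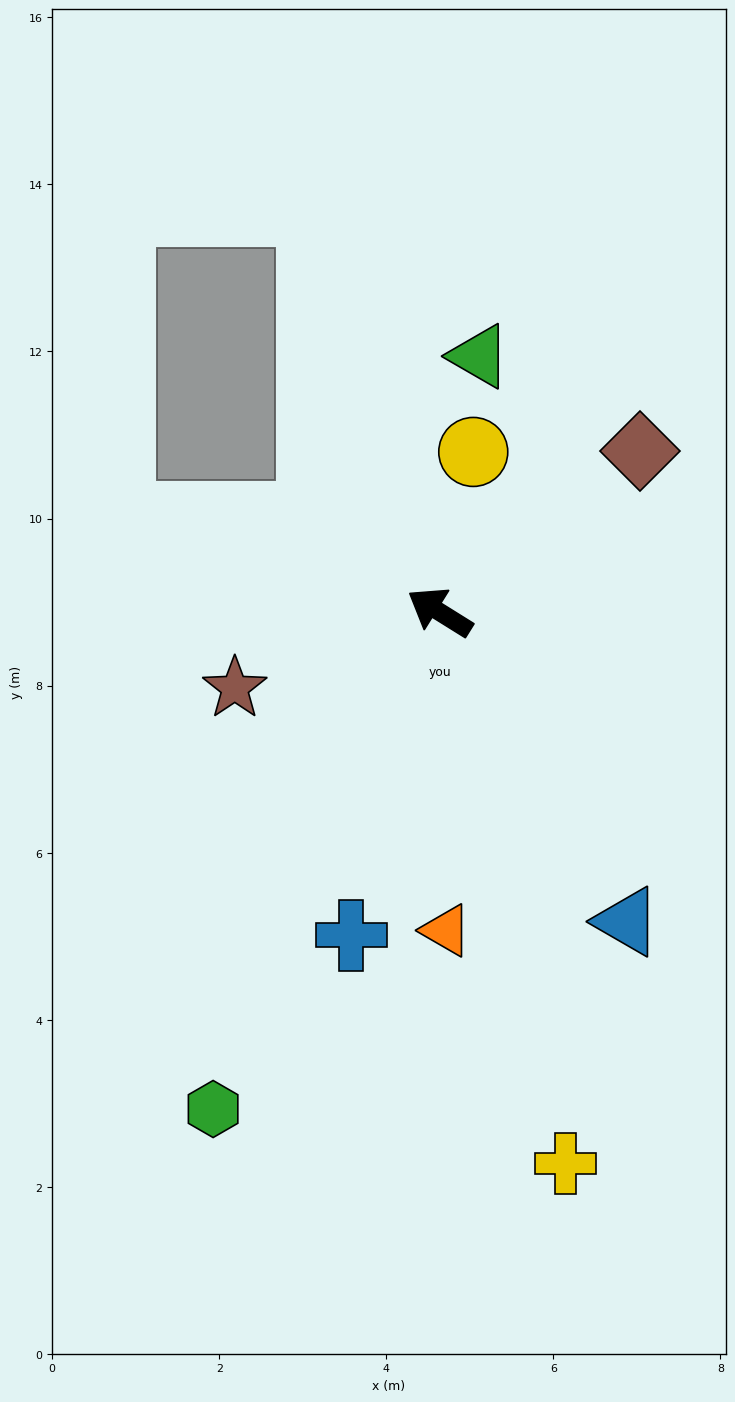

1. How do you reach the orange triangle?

turn left 123°, forward 3.8 m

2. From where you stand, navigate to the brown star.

turn left 52°, forward 2.6 m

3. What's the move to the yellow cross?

turn left 135°, forward 6.8 m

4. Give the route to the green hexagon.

turn left 97°, forward 6.5 m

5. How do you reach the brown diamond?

turn right 109°, forward 3.1 m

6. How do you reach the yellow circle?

turn right 70°, forward 2.0 m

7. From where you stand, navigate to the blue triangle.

turn left 153°, forward 4.3 m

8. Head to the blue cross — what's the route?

turn left 107°, forward 4.0 m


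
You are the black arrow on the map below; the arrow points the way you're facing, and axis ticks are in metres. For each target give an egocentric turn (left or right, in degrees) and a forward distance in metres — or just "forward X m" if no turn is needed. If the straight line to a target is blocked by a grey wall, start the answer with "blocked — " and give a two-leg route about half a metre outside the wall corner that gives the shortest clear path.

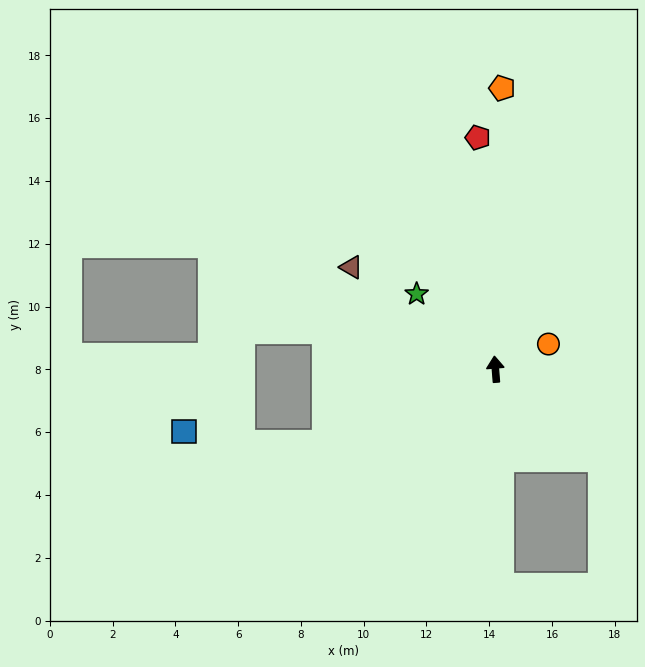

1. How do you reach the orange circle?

turn right 69°, forward 1.9 m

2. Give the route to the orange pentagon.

turn right 6°, forward 9.0 m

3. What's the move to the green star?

turn left 42°, forward 3.5 m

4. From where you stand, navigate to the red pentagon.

forward 7.4 m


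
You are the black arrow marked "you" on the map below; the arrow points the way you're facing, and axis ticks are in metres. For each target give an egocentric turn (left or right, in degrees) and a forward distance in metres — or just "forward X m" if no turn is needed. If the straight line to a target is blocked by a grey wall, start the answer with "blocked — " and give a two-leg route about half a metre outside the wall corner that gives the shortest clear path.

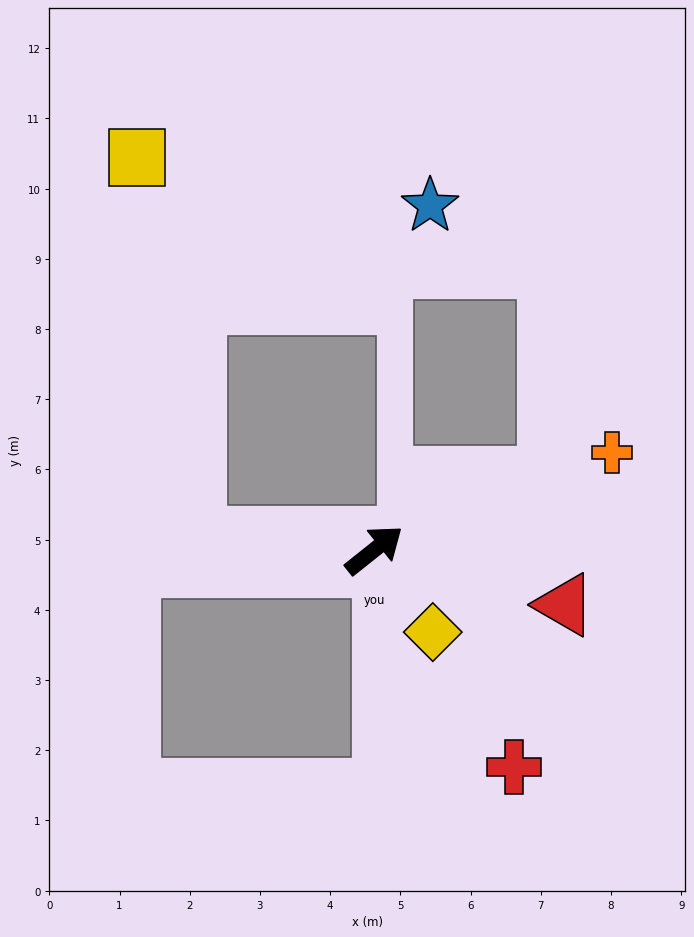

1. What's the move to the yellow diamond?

turn right 93°, forward 1.4 m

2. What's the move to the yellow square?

blocked — turn left 137°, forward 2.5 m, then turn right 77°, forward 5.5 m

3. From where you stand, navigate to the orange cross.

turn right 16°, forward 3.7 m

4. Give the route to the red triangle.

turn right 55°, forward 2.8 m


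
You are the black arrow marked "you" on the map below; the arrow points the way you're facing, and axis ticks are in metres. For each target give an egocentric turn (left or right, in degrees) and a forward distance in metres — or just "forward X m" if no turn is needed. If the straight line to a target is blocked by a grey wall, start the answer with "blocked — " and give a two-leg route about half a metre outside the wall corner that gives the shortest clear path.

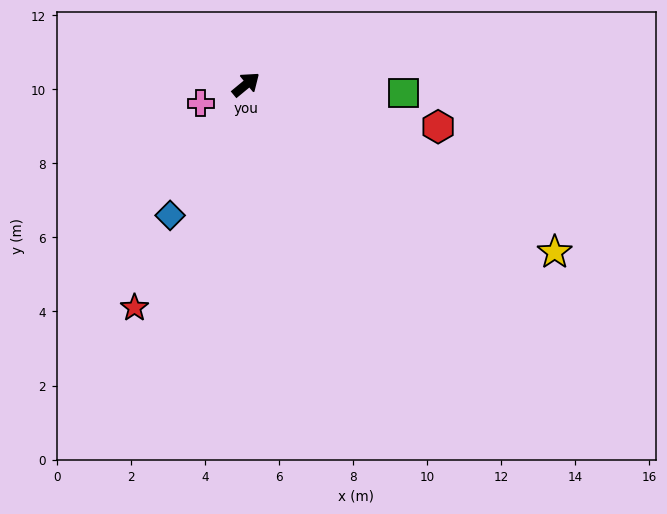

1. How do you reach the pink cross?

turn left 163°, forward 1.3 m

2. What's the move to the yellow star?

turn right 68°, forward 9.5 m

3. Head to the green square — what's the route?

turn right 43°, forward 4.3 m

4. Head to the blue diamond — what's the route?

turn right 160°, forward 4.1 m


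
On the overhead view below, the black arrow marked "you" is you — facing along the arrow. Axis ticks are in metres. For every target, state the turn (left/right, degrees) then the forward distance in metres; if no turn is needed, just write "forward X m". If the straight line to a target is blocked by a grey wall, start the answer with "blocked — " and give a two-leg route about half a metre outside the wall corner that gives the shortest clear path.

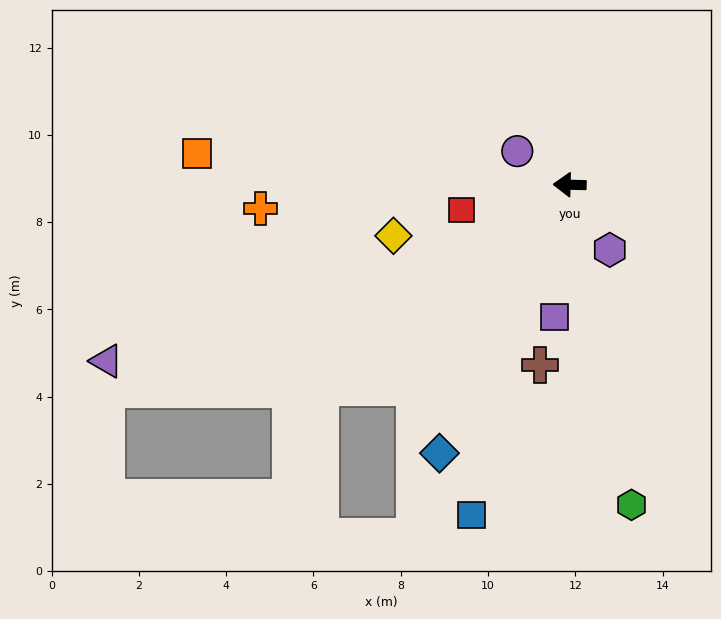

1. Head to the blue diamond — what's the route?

turn left 66°, forward 6.8 m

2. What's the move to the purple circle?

turn right 31°, forward 1.4 m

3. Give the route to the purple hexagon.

turn left 123°, forward 1.8 m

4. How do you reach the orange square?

turn right 3°, forward 8.6 m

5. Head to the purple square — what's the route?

turn left 85°, forward 3.1 m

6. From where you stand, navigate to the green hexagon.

turn left 102°, forward 7.5 m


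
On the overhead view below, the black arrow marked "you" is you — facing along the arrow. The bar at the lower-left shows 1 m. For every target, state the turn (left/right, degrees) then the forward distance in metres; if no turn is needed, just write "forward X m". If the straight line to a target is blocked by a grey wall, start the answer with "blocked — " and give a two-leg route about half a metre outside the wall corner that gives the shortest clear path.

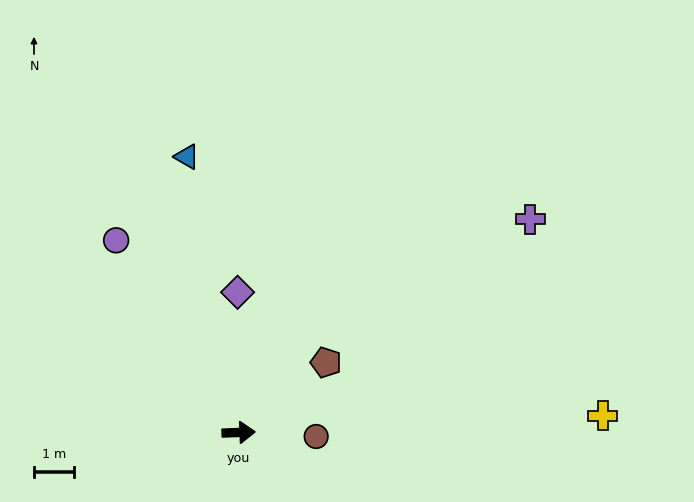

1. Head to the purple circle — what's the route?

turn left 120°, forward 5.7 m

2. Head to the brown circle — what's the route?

turn right 5°, forward 2.0 m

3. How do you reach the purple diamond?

turn left 88°, forward 3.5 m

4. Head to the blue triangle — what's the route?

turn left 98°, forward 7.0 m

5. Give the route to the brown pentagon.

turn left 36°, forward 2.8 m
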